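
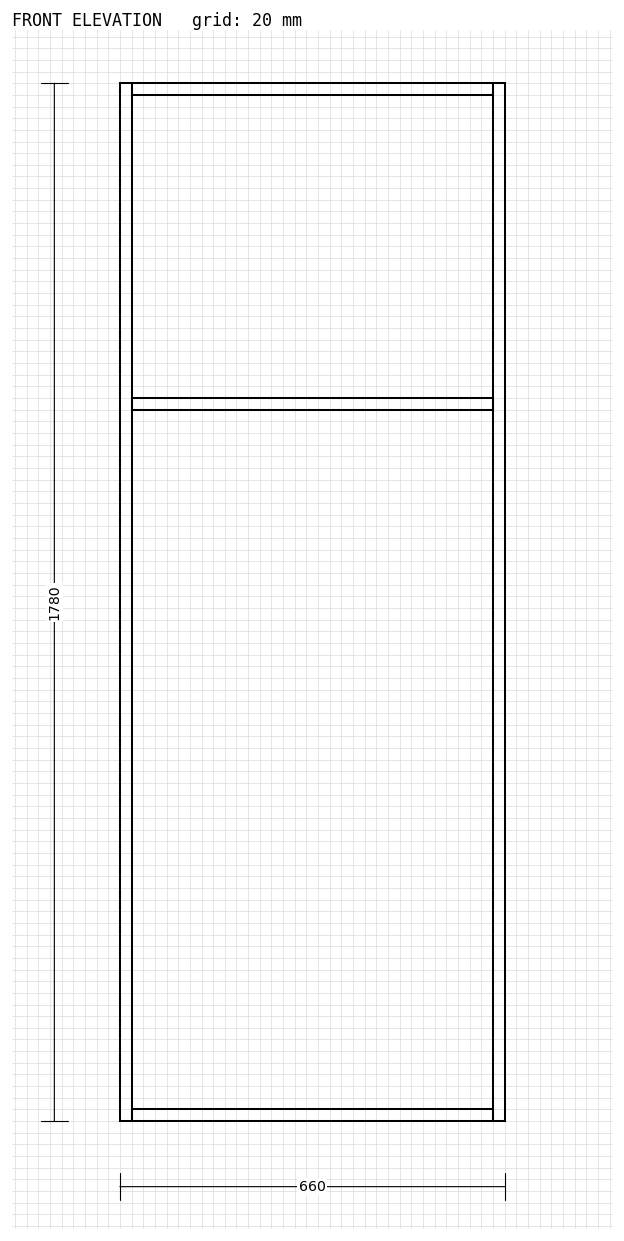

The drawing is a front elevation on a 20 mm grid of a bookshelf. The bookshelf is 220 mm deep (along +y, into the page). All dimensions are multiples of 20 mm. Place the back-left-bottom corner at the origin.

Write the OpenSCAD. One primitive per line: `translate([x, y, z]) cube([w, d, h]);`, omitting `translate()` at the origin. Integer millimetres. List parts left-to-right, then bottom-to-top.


cube([20, 220, 1780]);
translate([20, 0, 0]) cube([620, 220, 20]);
translate([20, 0, 1220]) cube([620, 220, 20]);
translate([20, 0, 1760]) cube([620, 220, 20]);
translate([640, 0, 0]) cube([20, 220, 1780]);


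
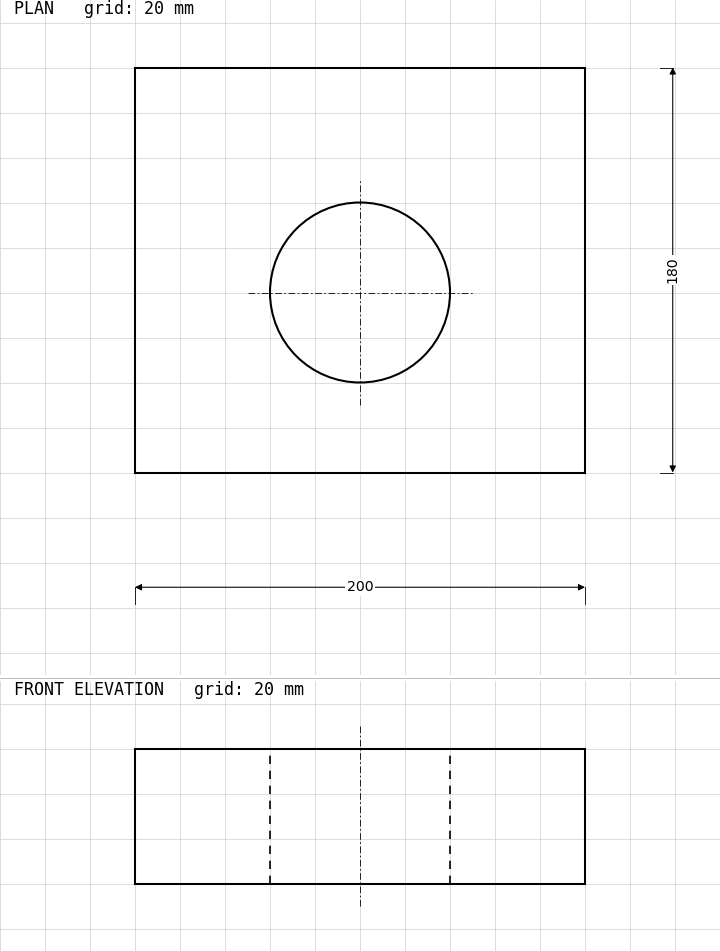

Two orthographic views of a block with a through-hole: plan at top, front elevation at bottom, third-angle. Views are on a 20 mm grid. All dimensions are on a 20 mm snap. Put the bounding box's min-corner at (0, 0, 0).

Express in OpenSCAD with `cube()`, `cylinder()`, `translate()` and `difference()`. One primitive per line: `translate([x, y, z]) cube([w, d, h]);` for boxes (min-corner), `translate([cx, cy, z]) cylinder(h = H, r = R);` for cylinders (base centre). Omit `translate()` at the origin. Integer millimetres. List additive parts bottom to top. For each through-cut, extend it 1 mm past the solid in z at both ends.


difference() {
  cube([200, 180, 60]);
  translate([100, 80, -1]) cylinder(h = 62, r = 40);
}


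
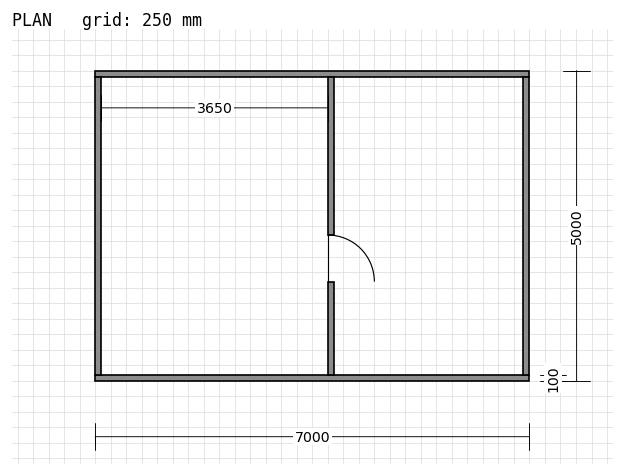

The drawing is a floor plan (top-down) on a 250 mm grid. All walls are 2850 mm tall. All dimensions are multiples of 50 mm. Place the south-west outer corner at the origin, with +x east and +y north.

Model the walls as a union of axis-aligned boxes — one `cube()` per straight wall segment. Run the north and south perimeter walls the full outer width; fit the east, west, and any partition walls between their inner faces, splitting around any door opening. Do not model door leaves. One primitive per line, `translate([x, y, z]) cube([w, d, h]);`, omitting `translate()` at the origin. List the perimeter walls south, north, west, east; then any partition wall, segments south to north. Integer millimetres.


cube([7000, 100, 2850]);
translate([0, 4900, 0]) cube([7000, 100, 2850]);
translate([0, 100, 0]) cube([100, 4800, 2850]);
translate([6900, 100, 0]) cube([100, 4800, 2850]);
translate([3750, 100, 0]) cube([100, 1500, 2850]);
translate([3750, 2350, 0]) cube([100, 2550, 2850]);


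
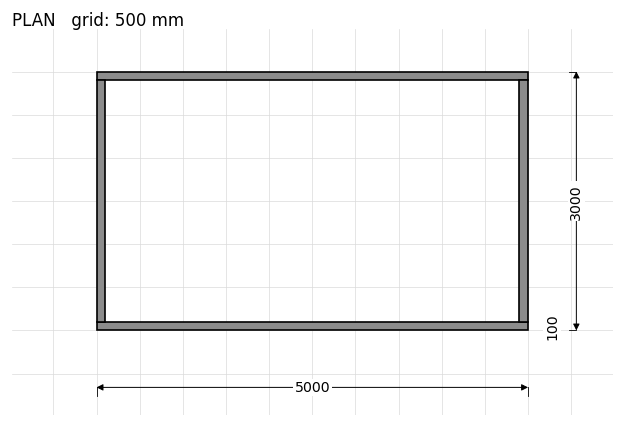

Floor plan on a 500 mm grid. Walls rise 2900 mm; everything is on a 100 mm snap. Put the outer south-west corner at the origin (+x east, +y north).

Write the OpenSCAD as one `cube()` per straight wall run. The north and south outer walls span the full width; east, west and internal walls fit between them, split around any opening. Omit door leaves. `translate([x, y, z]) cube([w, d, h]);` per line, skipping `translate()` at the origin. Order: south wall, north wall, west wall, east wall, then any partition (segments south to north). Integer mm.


cube([5000, 100, 2900]);
translate([0, 2900, 0]) cube([5000, 100, 2900]);
translate([0, 100, 0]) cube([100, 2800, 2900]);
translate([4900, 100, 0]) cube([100, 2800, 2900]);


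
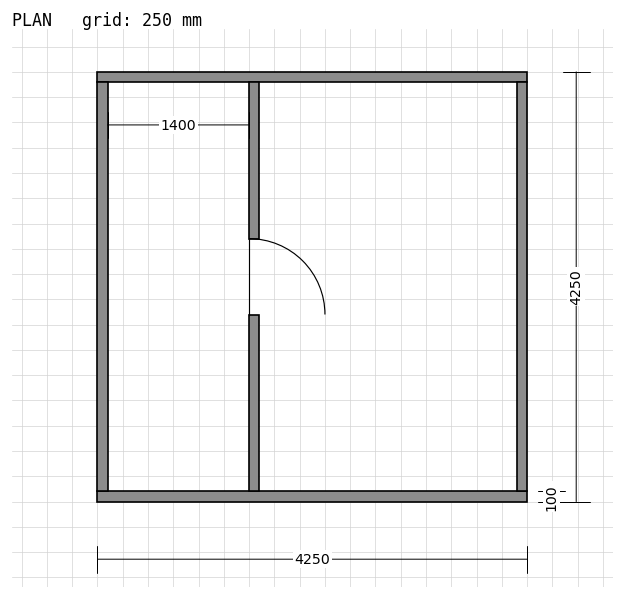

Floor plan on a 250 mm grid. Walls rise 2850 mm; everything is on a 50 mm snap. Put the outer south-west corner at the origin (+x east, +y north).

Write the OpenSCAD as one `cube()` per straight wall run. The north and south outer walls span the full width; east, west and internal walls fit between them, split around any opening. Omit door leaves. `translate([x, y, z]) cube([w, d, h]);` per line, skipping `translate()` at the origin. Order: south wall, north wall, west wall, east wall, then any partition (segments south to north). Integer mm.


cube([4250, 100, 2850]);
translate([0, 4150, 0]) cube([4250, 100, 2850]);
translate([0, 100, 0]) cube([100, 4050, 2850]);
translate([4150, 100, 0]) cube([100, 4050, 2850]);
translate([1500, 100, 0]) cube([100, 1750, 2850]);
translate([1500, 2600, 0]) cube([100, 1550, 2850]);


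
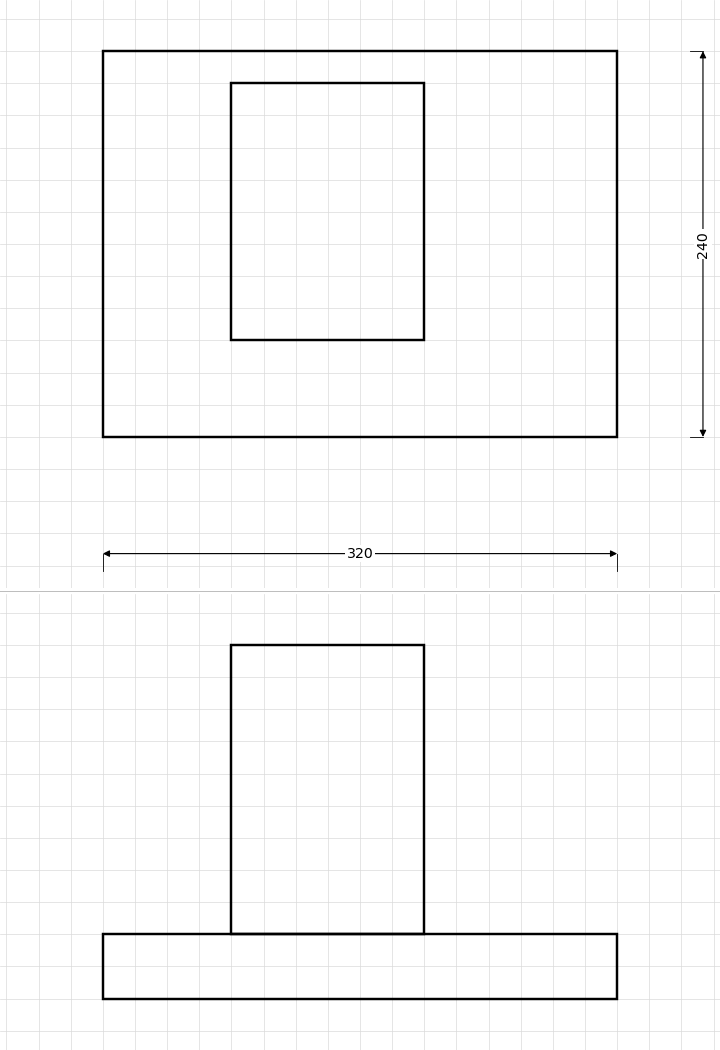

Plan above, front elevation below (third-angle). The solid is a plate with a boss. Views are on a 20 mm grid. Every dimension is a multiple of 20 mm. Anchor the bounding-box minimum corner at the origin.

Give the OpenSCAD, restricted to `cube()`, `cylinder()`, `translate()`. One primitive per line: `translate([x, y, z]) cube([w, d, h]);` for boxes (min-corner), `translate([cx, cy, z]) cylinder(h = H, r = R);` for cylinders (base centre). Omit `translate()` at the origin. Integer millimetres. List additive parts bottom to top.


cube([320, 240, 40]);
translate([80, 60, 40]) cube([120, 160, 180]);


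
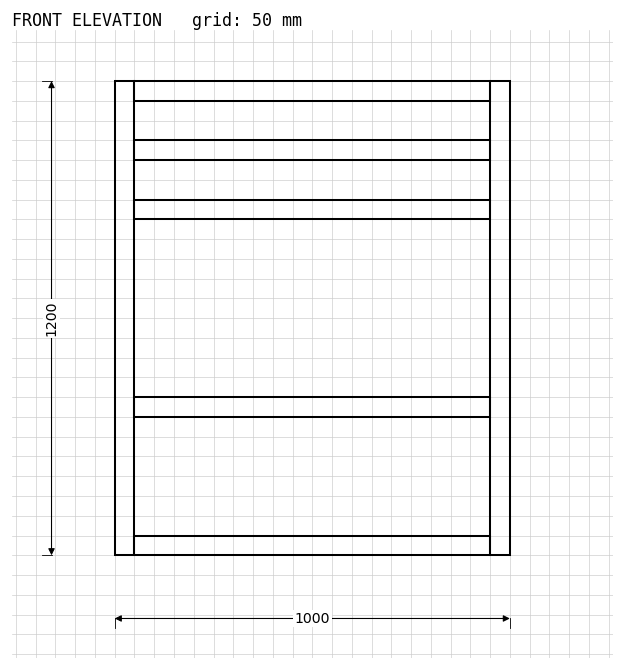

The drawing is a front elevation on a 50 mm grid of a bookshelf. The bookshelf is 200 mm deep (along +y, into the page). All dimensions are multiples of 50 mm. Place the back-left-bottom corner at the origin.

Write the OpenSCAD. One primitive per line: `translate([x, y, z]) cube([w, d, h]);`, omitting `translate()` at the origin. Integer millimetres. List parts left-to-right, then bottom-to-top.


cube([50, 200, 1200]);
translate([50, 0, 0]) cube([900, 200, 50]);
translate([50, 0, 350]) cube([900, 200, 50]);
translate([50, 0, 850]) cube([900, 200, 50]);
translate([50, 0, 1000]) cube([900, 200, 50]);
translate([50, 0, 1150]) cube([900, 200, 50]);
translate([950, 0, 0]) cube([50, 200, 1200]);


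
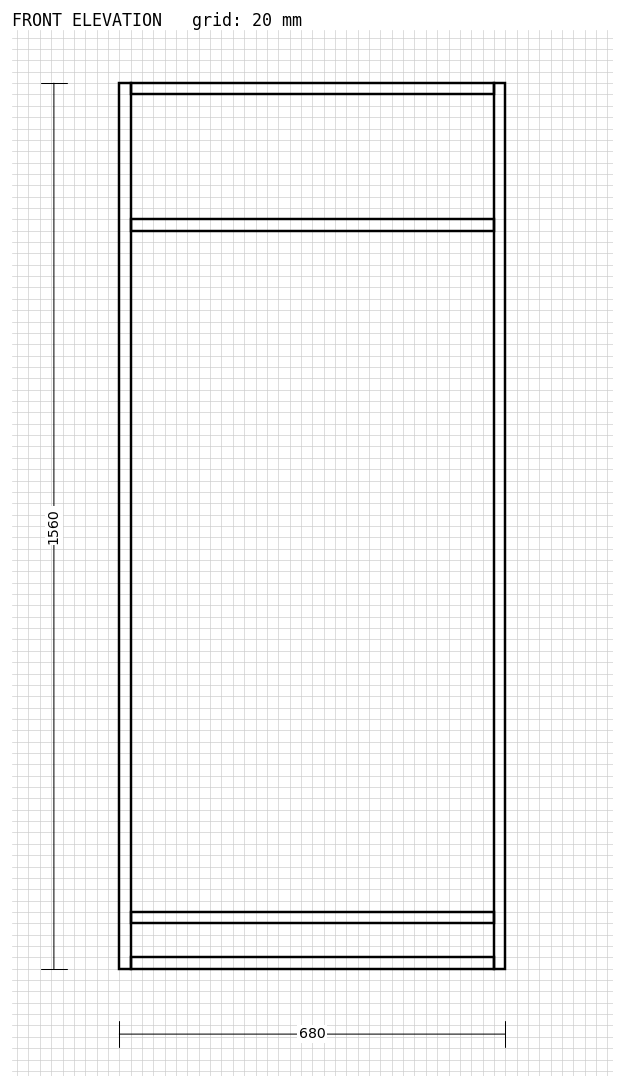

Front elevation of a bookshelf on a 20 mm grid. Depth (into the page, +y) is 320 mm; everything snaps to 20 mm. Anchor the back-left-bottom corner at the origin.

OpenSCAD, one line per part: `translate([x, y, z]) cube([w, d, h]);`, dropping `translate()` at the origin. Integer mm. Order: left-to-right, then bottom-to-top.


cube([20, 320, 1560]);
translate([20, 0, 0]) cube([640, 320, 20]);
translate([20, 0, 80]) cube([640, 320, 20]);
translate([20, 0, 1300]) cube([640, 320, 20]);
translate([20, 0, 1540]) cube([640, 320, 20]);
translate([660, 0, 0]) cube([20, 320, 1560]);


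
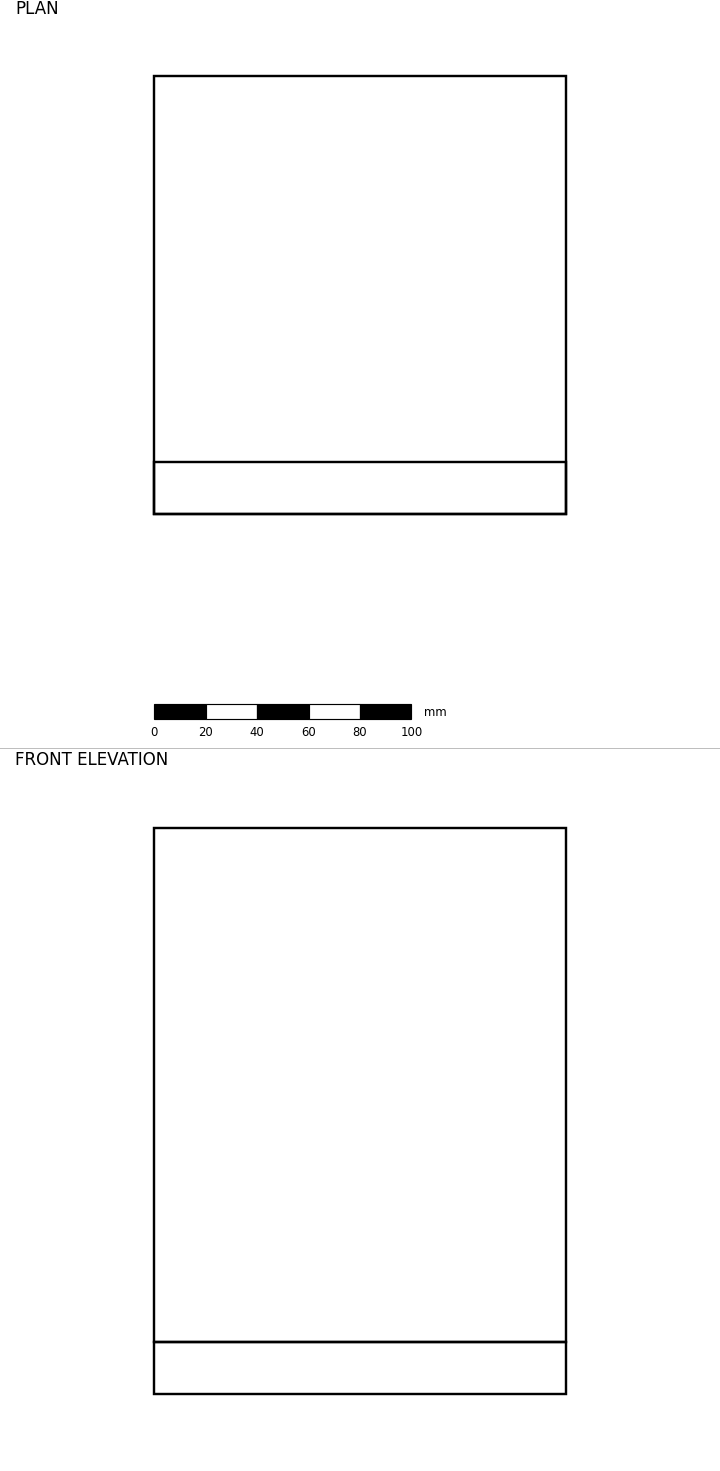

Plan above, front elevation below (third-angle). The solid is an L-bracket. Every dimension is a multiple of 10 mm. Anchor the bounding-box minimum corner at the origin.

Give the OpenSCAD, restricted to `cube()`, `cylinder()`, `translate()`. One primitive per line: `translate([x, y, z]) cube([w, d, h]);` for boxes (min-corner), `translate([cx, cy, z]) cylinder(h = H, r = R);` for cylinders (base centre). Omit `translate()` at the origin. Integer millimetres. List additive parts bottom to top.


cube([160, 170, 20]);
translate([0, 0, 20]) cube([160, 20, 200]);


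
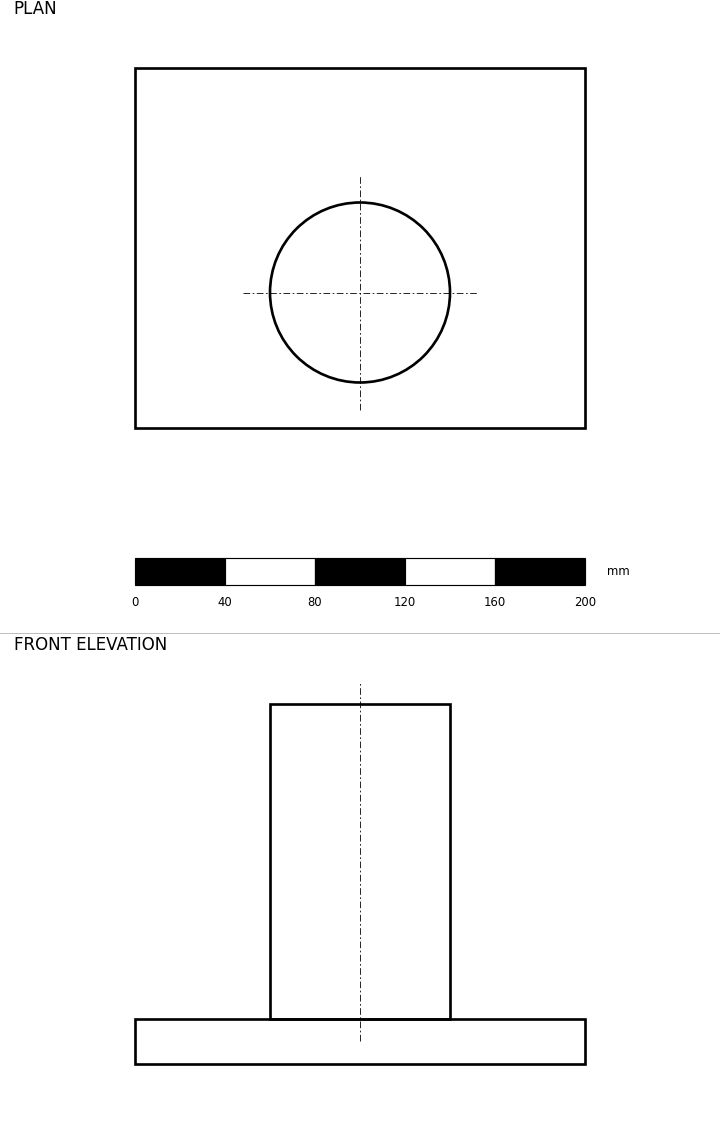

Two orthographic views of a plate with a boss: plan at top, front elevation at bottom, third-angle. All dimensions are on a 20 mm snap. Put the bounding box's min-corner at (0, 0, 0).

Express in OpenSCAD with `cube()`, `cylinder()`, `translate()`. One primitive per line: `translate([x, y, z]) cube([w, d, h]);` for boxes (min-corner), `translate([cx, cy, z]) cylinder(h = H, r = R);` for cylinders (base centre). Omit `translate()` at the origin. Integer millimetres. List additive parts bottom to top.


cube([200, 160, 20]);
translate([100, 60, 20]) cylinder(h = 140, r = 40);


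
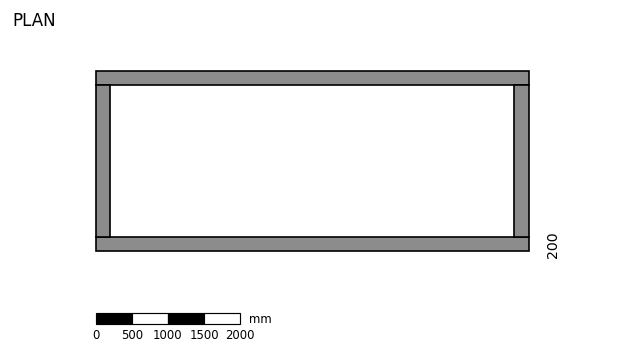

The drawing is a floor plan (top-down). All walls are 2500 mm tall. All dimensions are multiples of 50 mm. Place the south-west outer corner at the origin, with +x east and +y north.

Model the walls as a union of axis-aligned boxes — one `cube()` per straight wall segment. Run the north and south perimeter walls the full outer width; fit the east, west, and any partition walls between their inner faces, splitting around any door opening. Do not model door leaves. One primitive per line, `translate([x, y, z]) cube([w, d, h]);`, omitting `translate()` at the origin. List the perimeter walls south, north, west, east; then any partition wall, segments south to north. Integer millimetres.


cube([6000, 200, 2500]);
translate([0, 2300, 0]) cube([6000, 200, 2500]);
translate([0, 200, 0]) cube([200, 2100, 2500]);
translate([5800, 200, 0]) cube([200, 2100, 2500]);


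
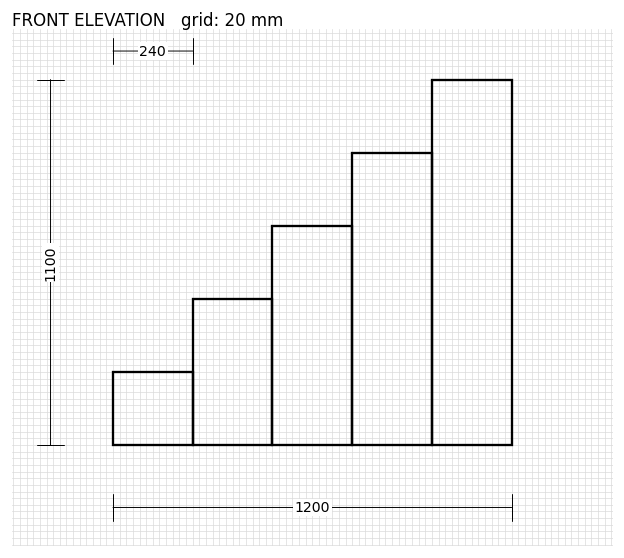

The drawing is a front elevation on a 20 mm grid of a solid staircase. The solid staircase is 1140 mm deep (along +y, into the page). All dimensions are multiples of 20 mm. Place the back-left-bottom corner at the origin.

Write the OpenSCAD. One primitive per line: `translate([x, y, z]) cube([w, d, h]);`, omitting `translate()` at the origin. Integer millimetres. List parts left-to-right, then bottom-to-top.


cube([240, 1140, 220]);
translate([240, 0, 0]) cube([240, 1140, 440]);
translate([480, 0, 0]) cube([240, 1140, 660]);
translate([720, 0, 0]) cube([240, 1140, 880]);
translate([960, 0, 0]) cube([240, 1140, 1100]);


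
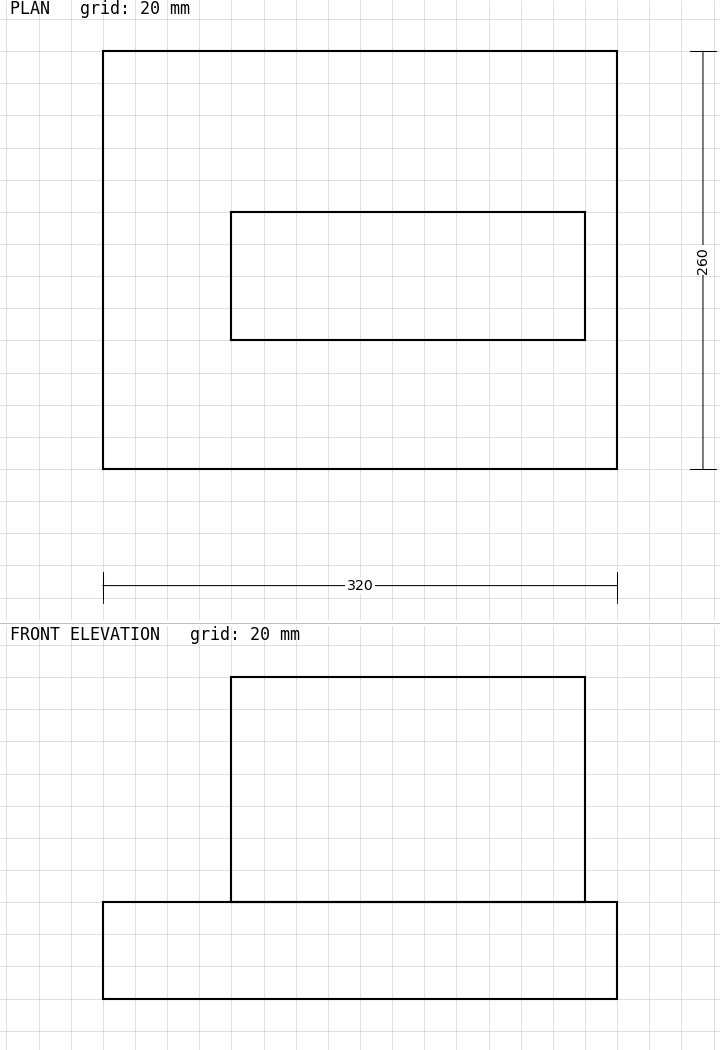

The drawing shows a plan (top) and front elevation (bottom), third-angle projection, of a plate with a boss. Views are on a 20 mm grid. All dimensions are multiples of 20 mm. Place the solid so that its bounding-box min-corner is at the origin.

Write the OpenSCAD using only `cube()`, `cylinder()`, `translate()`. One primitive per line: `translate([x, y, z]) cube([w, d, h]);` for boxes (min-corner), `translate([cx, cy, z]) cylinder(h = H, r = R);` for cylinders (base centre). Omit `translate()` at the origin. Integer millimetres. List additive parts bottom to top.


cube([320, 260, 60]);
translate([80, 80, 60]) cube([220, 80, 140]);


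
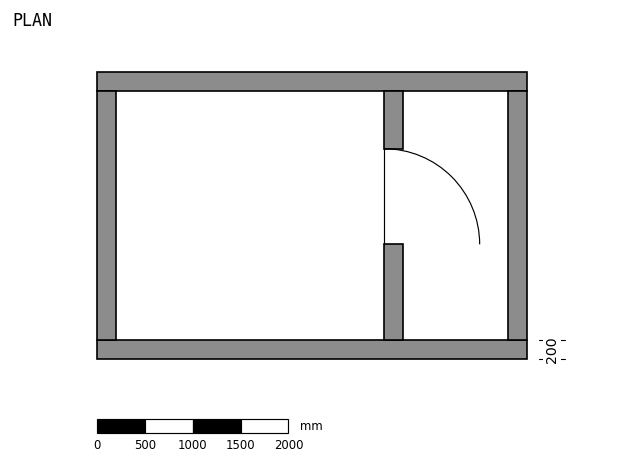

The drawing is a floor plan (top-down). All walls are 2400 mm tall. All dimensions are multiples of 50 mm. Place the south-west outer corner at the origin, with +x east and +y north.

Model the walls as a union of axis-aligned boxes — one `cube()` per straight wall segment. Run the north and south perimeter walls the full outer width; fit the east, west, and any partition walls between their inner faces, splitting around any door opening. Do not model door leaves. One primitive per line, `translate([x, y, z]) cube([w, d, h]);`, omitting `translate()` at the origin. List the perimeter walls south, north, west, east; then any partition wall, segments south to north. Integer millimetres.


cube([4500, 200, 2400]);
translate([0, 2800, 0]) cube([4500, 200, 2400]);
translate([0, 200, 0]) cube([200, 2600, 2400]);
translate([4300, 200, 0]) cube([200, 2600, 2400]);
translate([3000, 200, 0]) cube([200, 1000, 2400]);
translate([3000, 2200, 0]) cube([200, 600, 2400]);


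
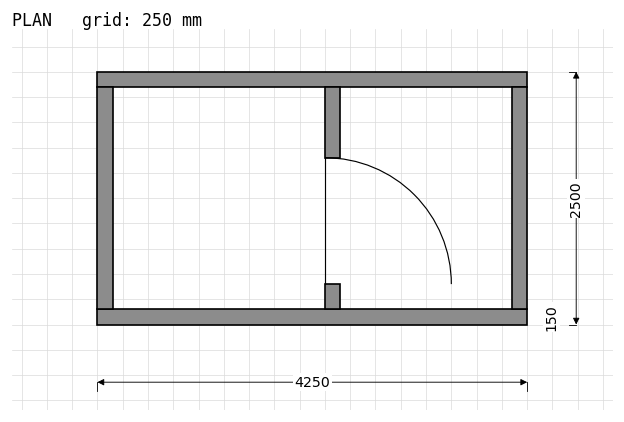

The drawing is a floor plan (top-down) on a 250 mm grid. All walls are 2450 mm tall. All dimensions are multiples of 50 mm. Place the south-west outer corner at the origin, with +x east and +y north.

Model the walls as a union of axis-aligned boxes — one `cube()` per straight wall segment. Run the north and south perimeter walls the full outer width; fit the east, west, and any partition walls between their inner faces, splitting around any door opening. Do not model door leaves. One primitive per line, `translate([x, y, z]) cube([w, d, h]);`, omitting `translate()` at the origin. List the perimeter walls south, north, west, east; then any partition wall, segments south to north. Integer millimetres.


cube([4250, 150, 2450]);
translate([0, 2350, 0]) cube([4250, 150, 2450]);
translate([0, 150, 0]) cube([150, 2200, 2450]);
translate([4100, 150, 0]) cube([150, 2200, 2450]);
translate([2250, 150, 0]) cube([150, 250, 2450]);
translate([2250, 1650, 0]) cube([150, 700, 2450]);


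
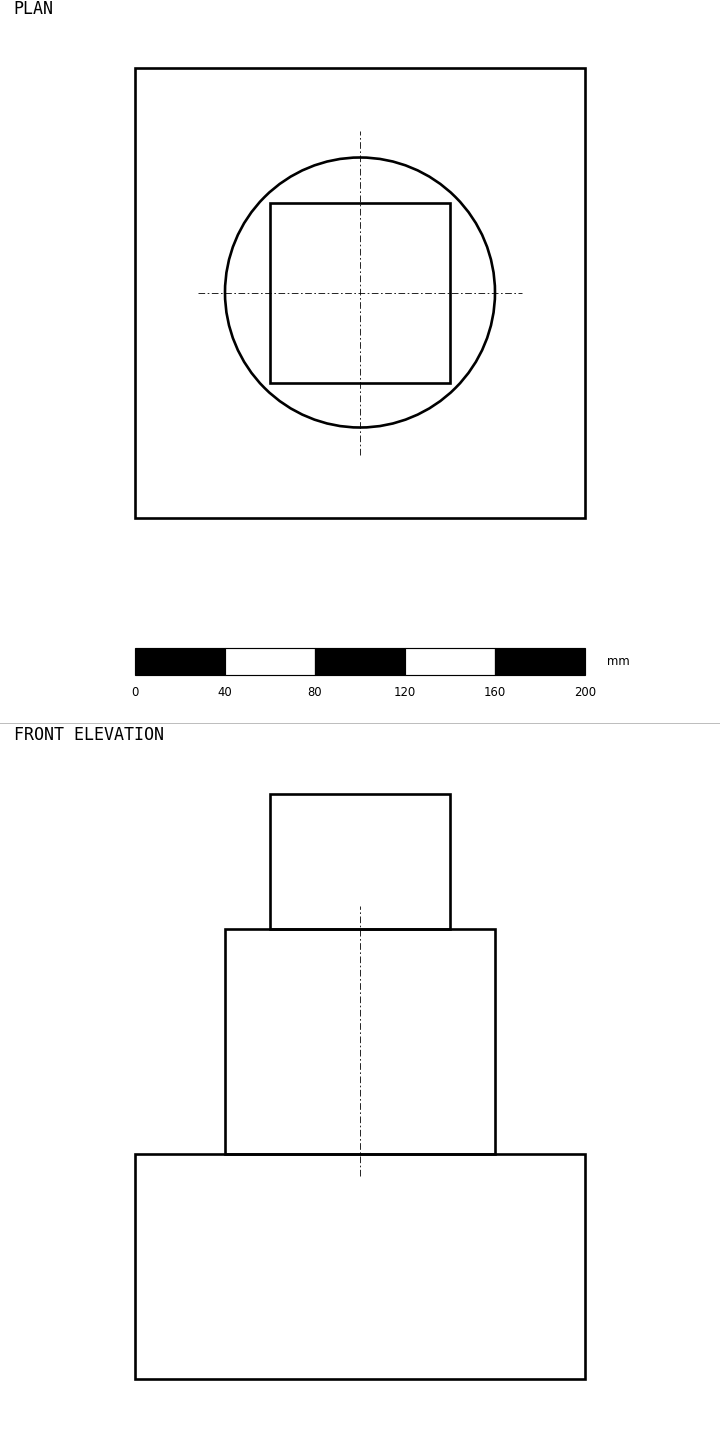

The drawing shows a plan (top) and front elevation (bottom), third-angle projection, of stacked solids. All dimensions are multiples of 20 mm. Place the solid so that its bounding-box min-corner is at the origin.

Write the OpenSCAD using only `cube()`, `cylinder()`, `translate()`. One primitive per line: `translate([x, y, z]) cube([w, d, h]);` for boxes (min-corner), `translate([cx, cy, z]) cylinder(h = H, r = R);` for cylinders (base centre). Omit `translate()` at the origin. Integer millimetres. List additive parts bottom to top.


cube([200, 200, 100]);
translate([100, 100, 100]) cylinder(h = 100, r = 60);
translate([60, 60, 200]) cube([80, 80, 60]);


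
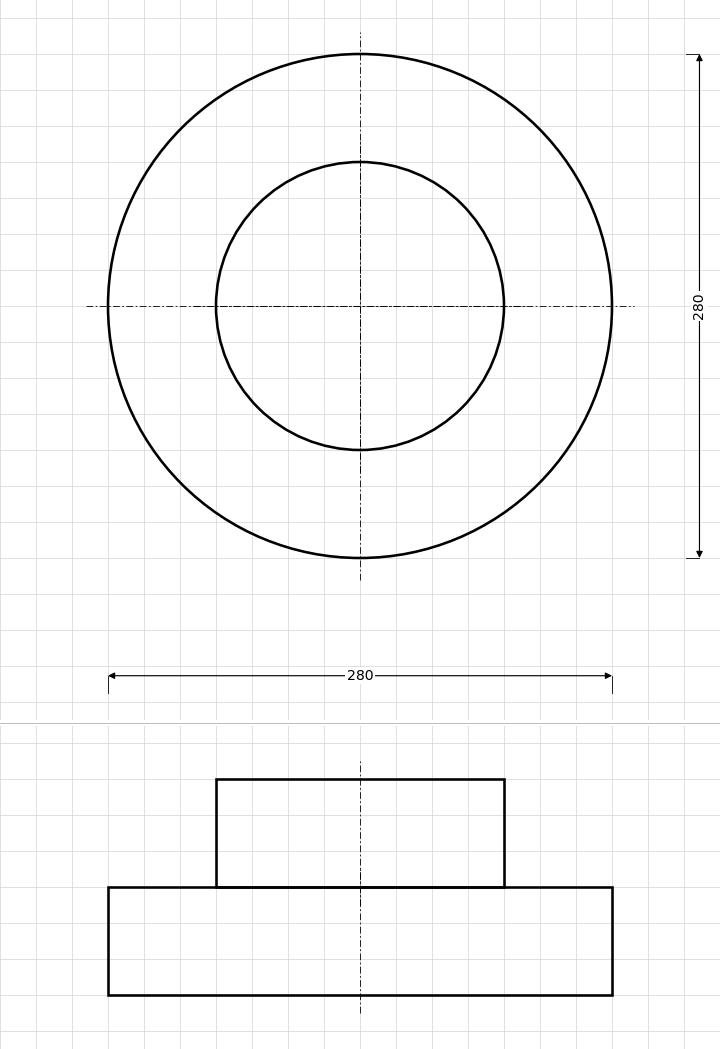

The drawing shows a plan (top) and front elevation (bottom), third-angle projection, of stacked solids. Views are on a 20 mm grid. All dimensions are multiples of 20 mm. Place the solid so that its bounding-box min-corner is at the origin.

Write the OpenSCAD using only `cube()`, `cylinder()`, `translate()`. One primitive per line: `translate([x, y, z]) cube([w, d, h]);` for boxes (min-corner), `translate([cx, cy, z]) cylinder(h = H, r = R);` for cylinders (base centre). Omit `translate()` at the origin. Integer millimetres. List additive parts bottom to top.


translate([140, 140, 0]) cylinder(h = 60, r = 140);
translate([140, 140, 60]) cylinder(h = 60, r = 80);


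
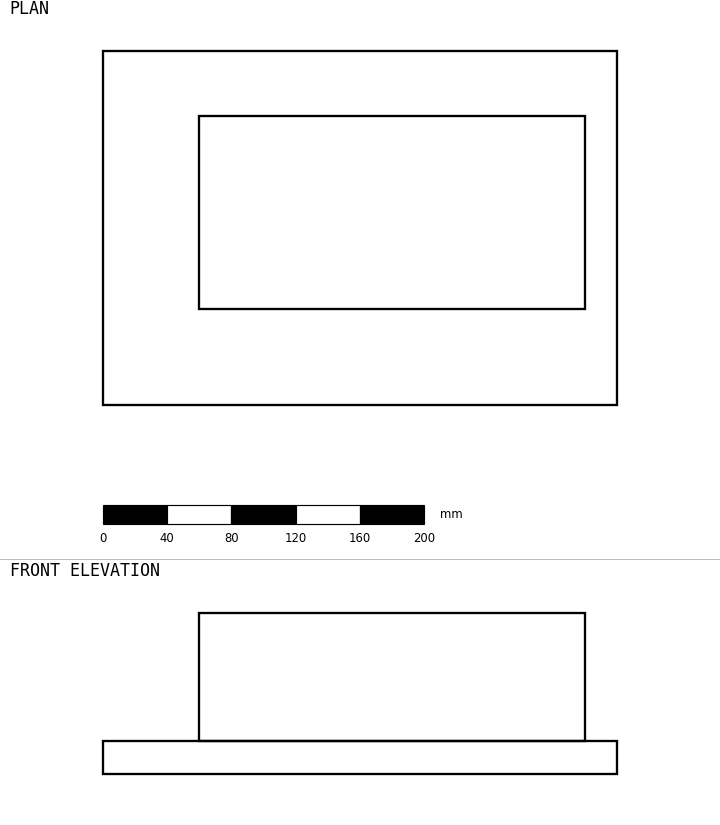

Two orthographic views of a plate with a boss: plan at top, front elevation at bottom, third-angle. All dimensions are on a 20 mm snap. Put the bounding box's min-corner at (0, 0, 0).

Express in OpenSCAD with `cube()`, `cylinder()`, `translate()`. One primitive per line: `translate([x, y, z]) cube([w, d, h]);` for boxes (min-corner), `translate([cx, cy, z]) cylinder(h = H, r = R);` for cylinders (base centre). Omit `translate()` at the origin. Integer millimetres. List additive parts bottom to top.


cube([320, 220, 20]);
translate([60, 60, 20]) cube([240, 120, 80]);


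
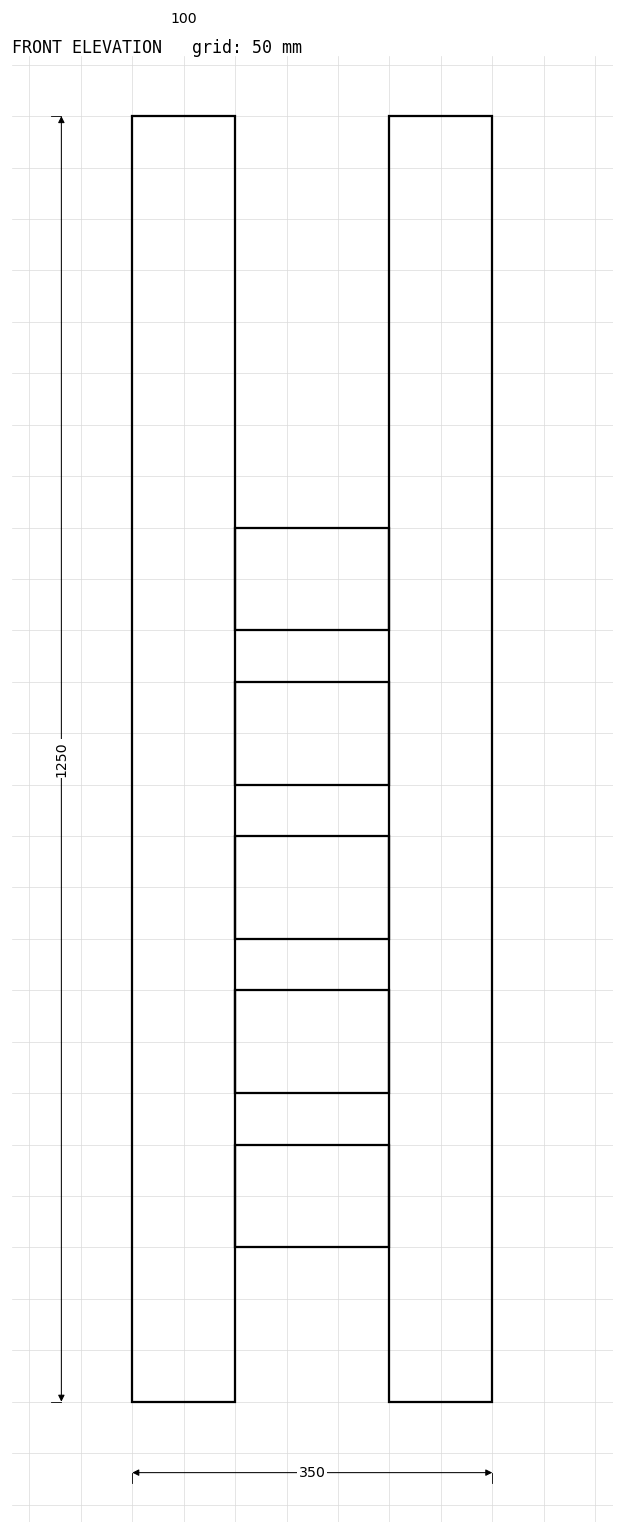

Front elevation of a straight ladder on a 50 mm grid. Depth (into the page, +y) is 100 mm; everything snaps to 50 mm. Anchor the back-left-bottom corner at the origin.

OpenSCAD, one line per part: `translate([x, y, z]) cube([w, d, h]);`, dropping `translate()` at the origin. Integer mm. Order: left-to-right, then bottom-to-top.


cube([100, 100, 1250]);
translate([100, 0, 150]) cube([150, 100, 100]);
translate([100, 0, 300]) cube([150, 100, 100]);
translate([100, 0, 450]) cube([150, 100, 100]);
translate([100, 0, 600]) cube([150, 100, 100]);
translate([100, 0, 750]) cube([150, 100, 100]);
translate([250, 0, 0]) cube([100, 100, 1250]);


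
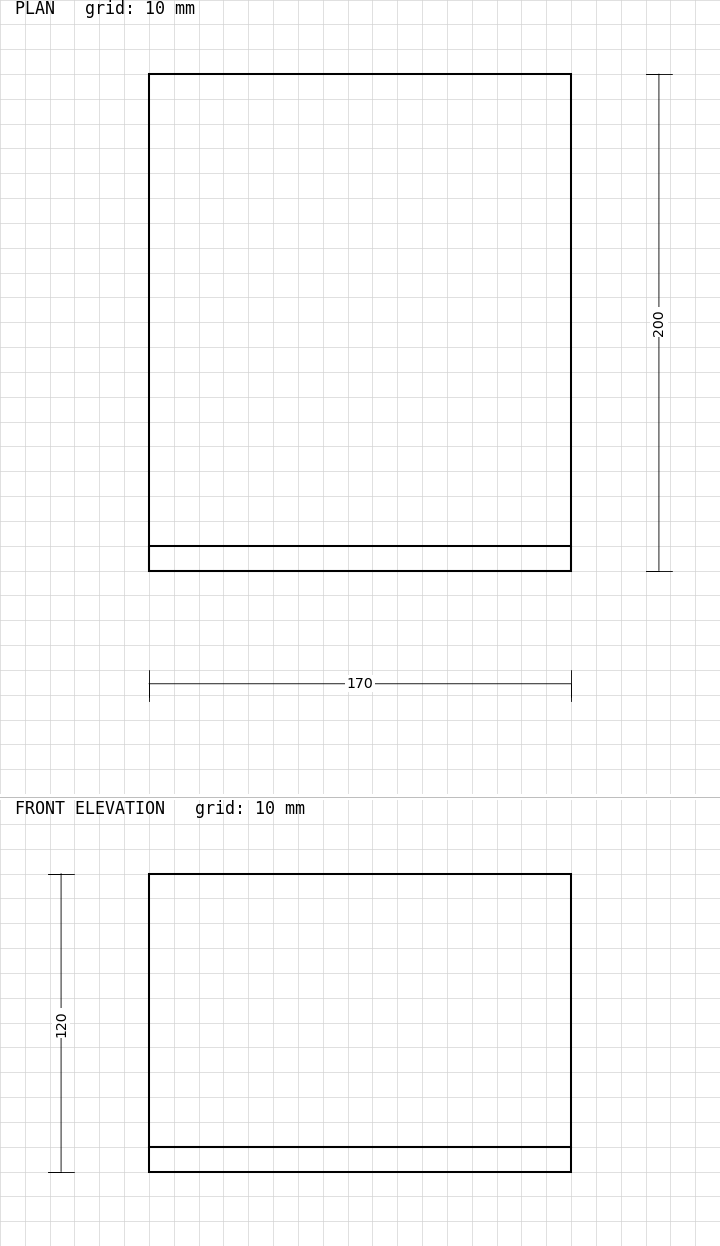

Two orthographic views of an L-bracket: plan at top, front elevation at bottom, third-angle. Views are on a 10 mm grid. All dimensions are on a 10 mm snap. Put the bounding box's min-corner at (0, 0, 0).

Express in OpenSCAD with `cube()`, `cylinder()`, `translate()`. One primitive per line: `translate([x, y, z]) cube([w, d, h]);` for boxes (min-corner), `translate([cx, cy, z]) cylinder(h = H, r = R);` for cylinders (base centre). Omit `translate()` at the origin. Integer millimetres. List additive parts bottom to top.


cube([170, 200, 10]);
translate([0, 0, 10]) cube([170, 10, 110]);


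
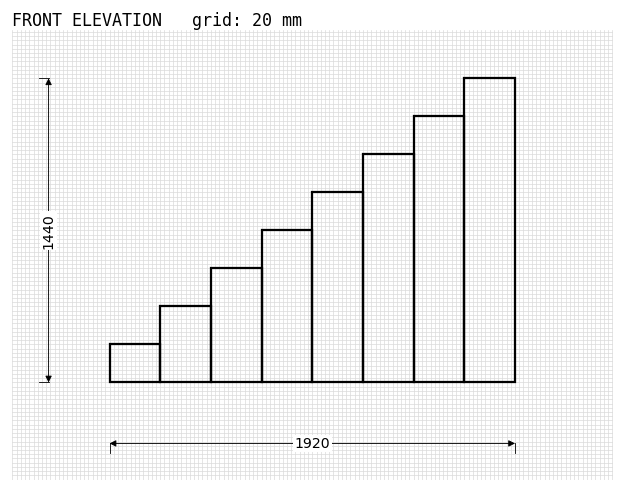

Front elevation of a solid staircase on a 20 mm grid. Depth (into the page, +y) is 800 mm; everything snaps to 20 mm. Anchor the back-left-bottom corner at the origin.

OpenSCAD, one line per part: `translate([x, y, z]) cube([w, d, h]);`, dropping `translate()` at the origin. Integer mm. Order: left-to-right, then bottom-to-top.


cube([240, 800, 180]);
translate([240, 0, 0]) cube([240, 800, 360]);
translate([480, 0, 0]) cube([240, 800, 540]);
translate([720, 0, 0]) cube([240, 800, 720]);
translate([960, 0, 0]) cube([240, 800, 900]);
translate([1200, 0, 0]) cube([240, 800, 1080]);
translate([1440, 0, 0]) cube([240, 800, 1260]);
translate([1680, 0, 0]) cube([240, 800, 1440]);


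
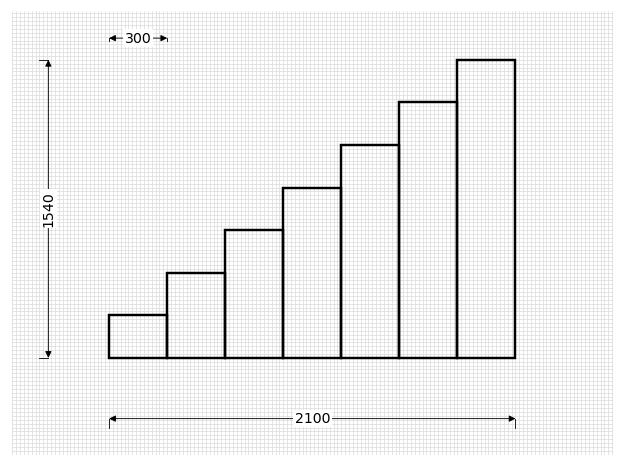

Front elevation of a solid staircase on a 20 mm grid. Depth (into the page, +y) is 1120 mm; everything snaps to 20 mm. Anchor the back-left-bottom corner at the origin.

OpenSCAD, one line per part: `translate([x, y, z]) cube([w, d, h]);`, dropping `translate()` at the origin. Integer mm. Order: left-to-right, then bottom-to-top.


cube([300, 1120, 220]);
translate([300, 0, 0]) cube([300, 1120, 440]);
translate([600, 0, 0]) cube([300, 1120, 660]);
translate([900, 0, 0]) cube([300, 1120, 880]);
translate([1200, 0, 0]) cube([300, 1120, 1100]);
translate([1500, 0, 0]) cube([300, 1120, 1320]);
translate([1800, 0, 0]) cube([300, 1120, 1540]);


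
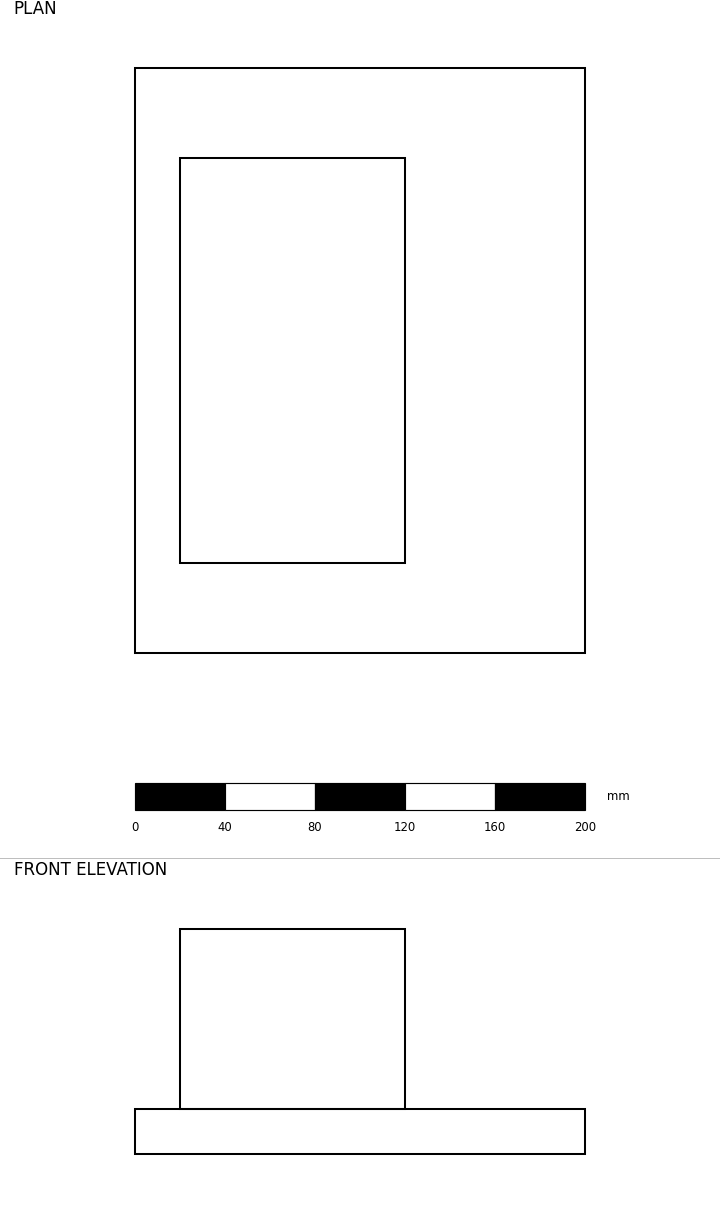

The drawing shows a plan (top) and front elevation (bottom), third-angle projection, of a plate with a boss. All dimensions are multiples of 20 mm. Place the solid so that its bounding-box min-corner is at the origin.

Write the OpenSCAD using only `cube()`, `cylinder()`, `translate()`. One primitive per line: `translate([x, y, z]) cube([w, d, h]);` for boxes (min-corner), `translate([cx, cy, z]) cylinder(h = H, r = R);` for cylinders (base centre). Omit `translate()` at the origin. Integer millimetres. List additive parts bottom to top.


cube([200, 260, 20]);
translate([20, 40, 20]) cube([100, 180, 80]);


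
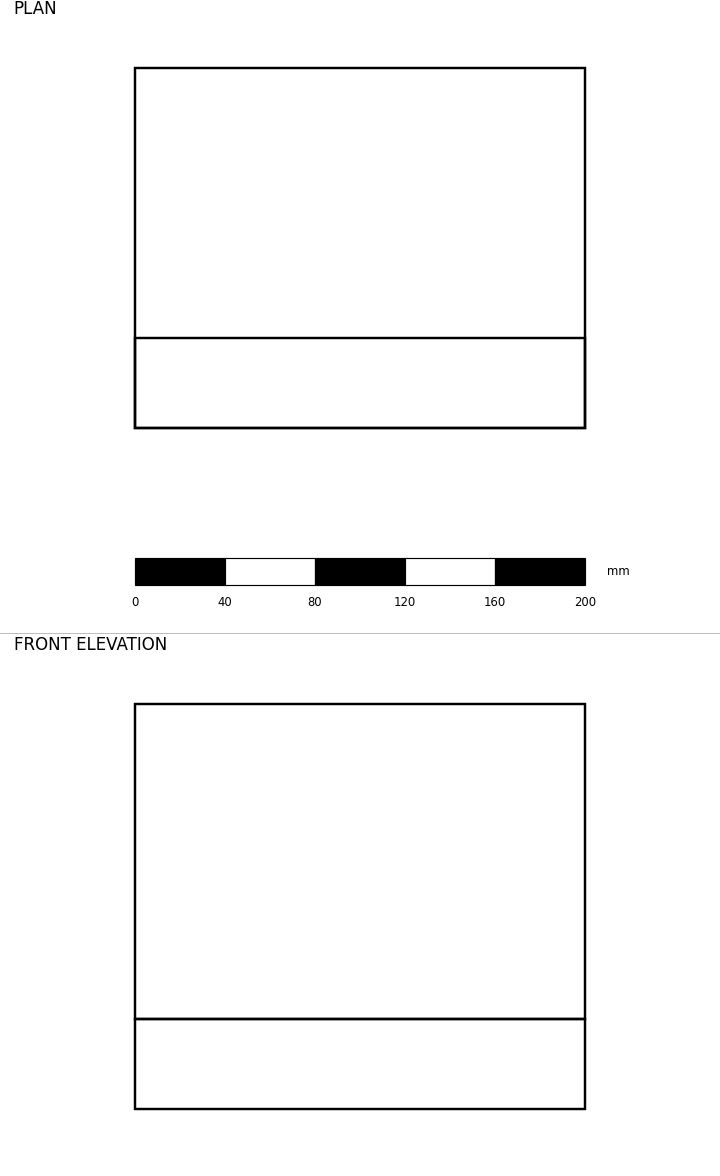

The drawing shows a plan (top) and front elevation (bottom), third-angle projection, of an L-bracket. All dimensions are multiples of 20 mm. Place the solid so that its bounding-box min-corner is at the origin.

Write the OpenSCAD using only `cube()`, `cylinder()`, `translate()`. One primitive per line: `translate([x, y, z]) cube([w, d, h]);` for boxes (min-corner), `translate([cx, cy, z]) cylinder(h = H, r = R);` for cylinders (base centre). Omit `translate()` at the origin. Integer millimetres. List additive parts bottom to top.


cube([200, 160, 40]);
translate([0, 0, 40]) cube([200, 40, 140]);


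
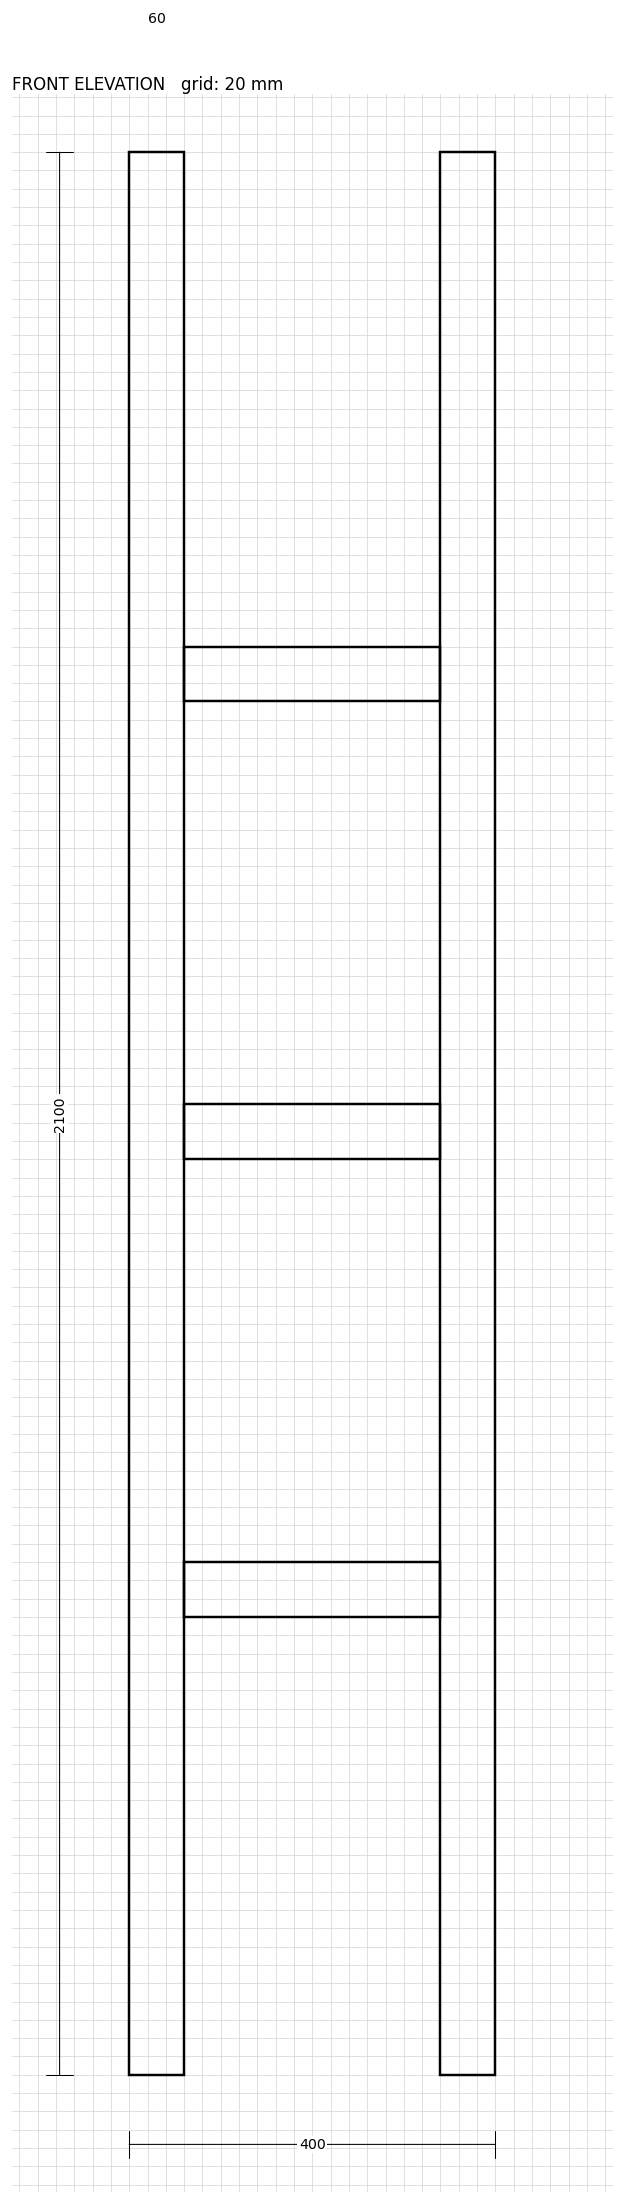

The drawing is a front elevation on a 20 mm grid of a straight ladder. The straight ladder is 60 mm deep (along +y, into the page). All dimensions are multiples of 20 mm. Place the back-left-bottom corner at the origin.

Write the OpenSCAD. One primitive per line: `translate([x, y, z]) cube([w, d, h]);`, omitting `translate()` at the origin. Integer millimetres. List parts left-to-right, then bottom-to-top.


cube([60, 60, 2100]);
translate([60, 0, 500]) cube([280, 60, 60]);
translate([60, 0, 1000]) cube([280, 60, 60]);
translate([60, 0, 1500]) cube([280, 60, 60]);
translate([340, 0, 0]) cube([60, 60, 2100]);


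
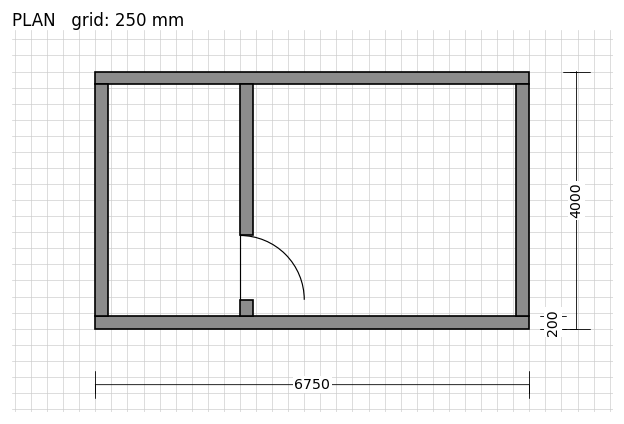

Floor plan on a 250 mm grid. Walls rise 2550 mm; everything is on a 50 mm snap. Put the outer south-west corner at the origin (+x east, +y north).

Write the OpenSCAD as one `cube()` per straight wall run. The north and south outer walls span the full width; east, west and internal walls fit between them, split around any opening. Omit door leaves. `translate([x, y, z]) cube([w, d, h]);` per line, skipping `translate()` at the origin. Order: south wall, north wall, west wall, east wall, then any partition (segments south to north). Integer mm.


cube([6750, 200, 2550]);
translate([0, 3800, 0]) cube([6750, 200, 2550]);
translate([0, 200, 0]) cube([200, 3600, 2550]);
translate([6550, 200, 0]) cube([200, 3600, 2550]);
translate([2250, 200, 0]) cube([200, 250, 2550]);
translate([2250, 1450, 0]) cube([200, 2350, 2550]);


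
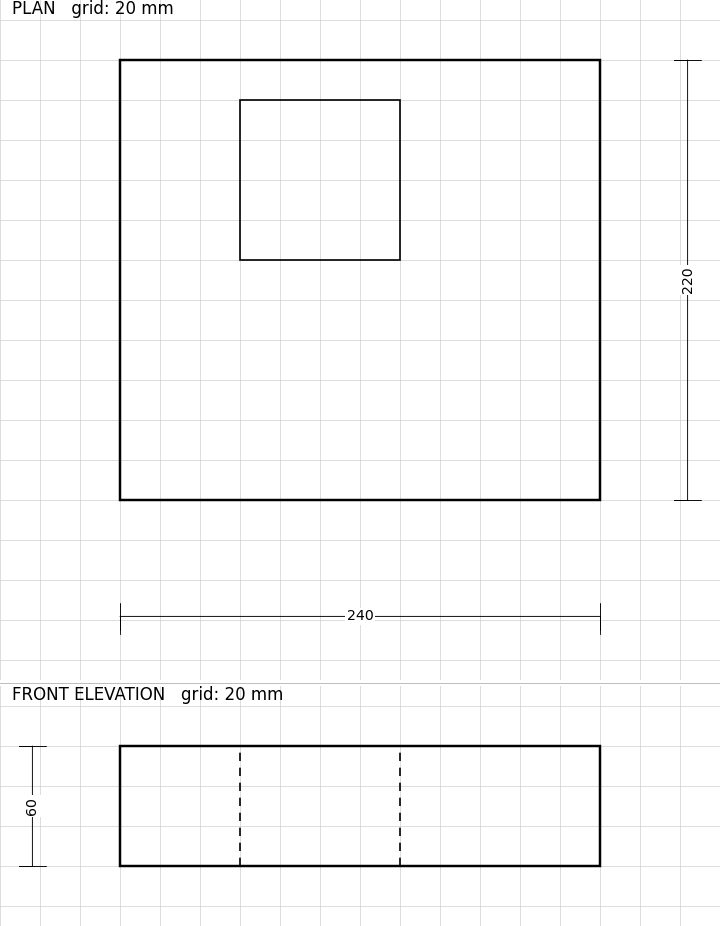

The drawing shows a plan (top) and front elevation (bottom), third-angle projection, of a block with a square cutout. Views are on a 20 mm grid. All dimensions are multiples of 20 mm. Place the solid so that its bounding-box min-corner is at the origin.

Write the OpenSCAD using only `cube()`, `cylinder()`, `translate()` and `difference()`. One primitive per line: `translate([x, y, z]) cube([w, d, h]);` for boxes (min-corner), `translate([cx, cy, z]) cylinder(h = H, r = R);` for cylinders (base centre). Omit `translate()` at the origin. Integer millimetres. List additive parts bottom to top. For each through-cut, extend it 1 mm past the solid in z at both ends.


difference() {
  cube([240, 220, 60]);
  translate([60, 120, -1]) cube([80, 80, 62]);
}


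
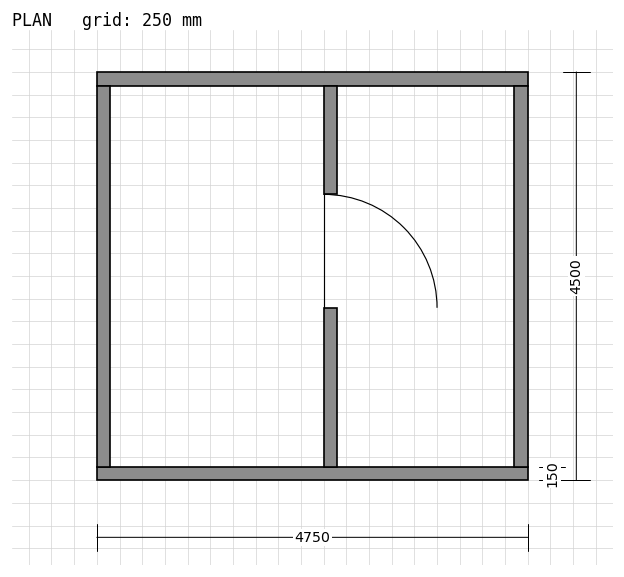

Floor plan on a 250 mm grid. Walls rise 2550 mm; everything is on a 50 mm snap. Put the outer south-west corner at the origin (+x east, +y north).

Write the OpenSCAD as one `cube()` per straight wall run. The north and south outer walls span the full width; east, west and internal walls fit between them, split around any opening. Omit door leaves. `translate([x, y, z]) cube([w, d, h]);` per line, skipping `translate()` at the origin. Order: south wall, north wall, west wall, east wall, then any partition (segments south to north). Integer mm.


cube([4750, 150, 2550]);
translate([0, 4350, 0]) cube([4750, 150, 2550]);
translate([0, 150, 0]) cube([150, 4200, 2550]);
translate([4600, 150, 0]) cube([150, 4200, 2550]);
translate([2500, 150, 0]) cube([150, 1750, 2550]);
translate([2500, 3150, 0]) cube([150, 1200, 2550]);


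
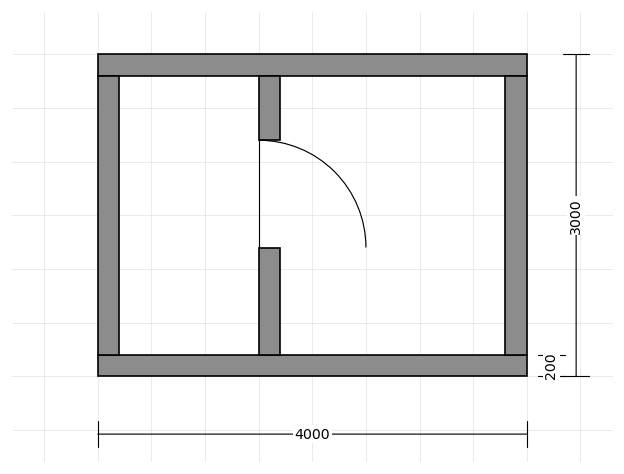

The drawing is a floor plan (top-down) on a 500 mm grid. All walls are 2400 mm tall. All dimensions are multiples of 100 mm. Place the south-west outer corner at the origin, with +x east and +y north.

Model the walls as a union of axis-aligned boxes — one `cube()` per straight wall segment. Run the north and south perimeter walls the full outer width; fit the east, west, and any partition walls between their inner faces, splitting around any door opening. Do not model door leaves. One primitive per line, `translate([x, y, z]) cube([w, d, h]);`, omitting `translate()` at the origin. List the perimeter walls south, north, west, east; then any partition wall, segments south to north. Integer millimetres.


cube([4000, 200, 2400]);
translate([0, 2800, 0]) cube([4000, 200, 2400]);
translate([0, 200, 0]) cube([200, 2600, 2400]);
translate([3800, 200, 0]) cube([200, 2600, 2400]);
translate([1500, 200, 0]) cube([200, 1000, 2400]);
translate([1500, 2200, 0]) cube([200, 600, 2400]);


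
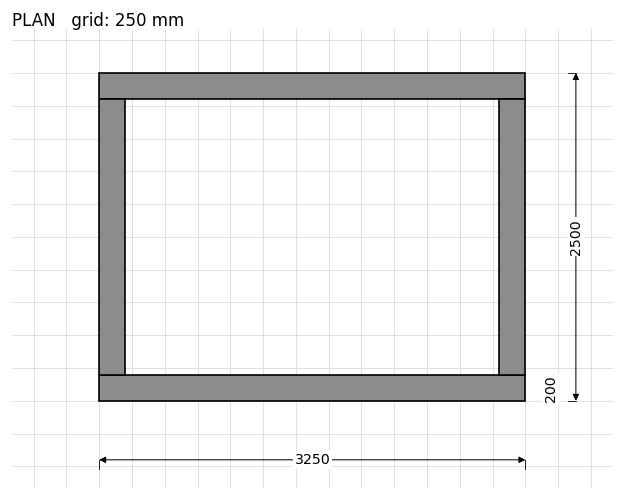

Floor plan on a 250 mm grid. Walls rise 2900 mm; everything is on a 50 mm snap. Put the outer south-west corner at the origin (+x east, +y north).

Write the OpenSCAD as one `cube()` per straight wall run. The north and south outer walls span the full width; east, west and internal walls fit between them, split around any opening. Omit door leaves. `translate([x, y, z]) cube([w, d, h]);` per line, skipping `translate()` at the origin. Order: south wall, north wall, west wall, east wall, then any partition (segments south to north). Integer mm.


cube([3250, 200, 2900]);
translate([0, 2300, 0]) cube([3250, 200, 2900]);
translate([0, 200, 0]) cube([200, 2100, 2900]);
translate([3050, 200, 0]) cube([200, 2100, 2900]);


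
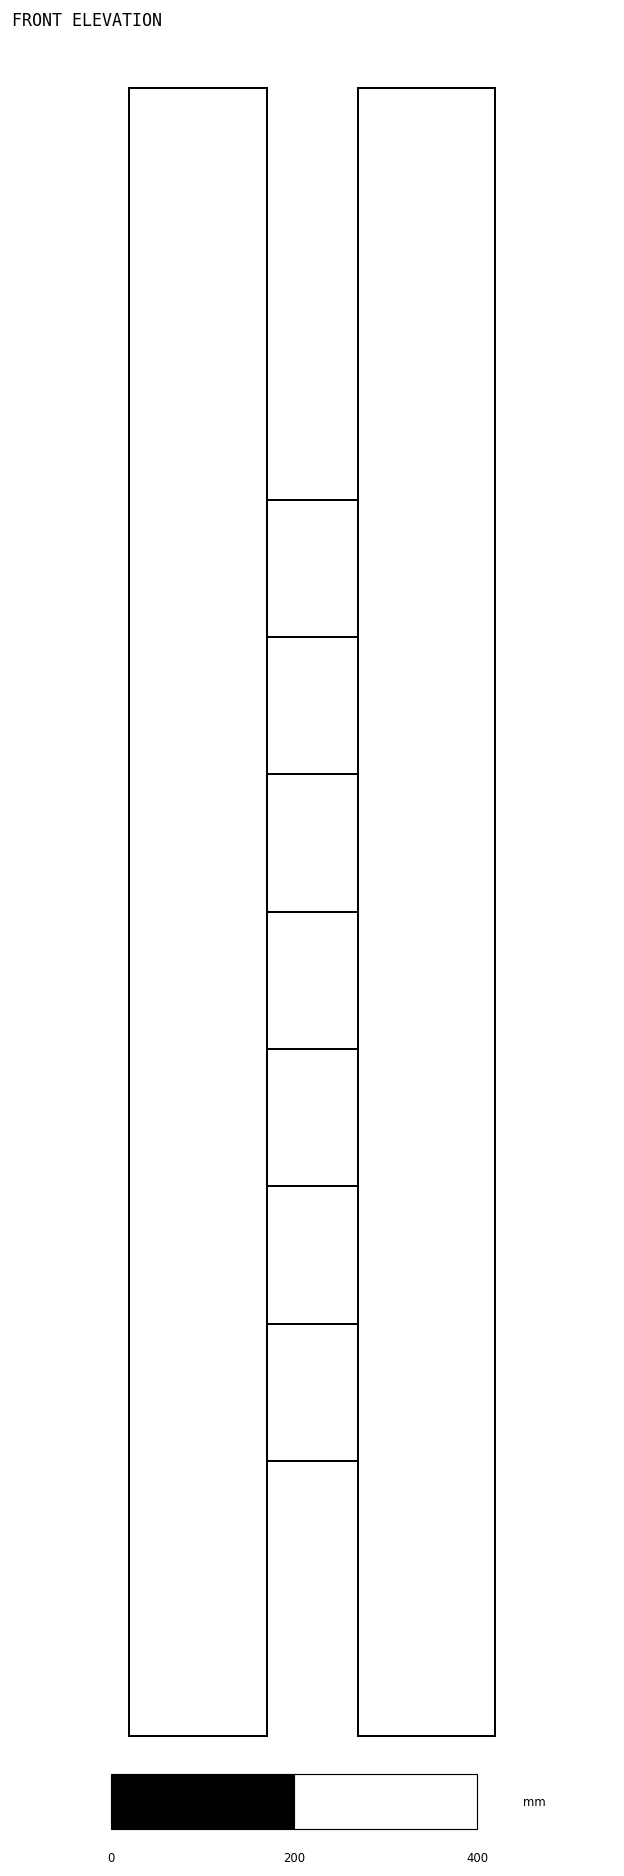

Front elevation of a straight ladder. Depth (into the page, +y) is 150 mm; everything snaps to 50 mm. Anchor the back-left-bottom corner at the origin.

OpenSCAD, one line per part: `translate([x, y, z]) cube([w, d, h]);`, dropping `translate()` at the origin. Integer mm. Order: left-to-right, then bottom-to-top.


cube([150, 150, 1800]);
translate([150, 0, 300]) cube([100, 150, 150]);
translate([150, 0, 600]) cube([100, 150, 150]);
translate([150, 0, 900]) cube([100, 150, 150]);
translate([150, 0, 1200]) cube([100, 150, 150]);
translate([250, 0, 0]) cube([150, 150, 1800]);


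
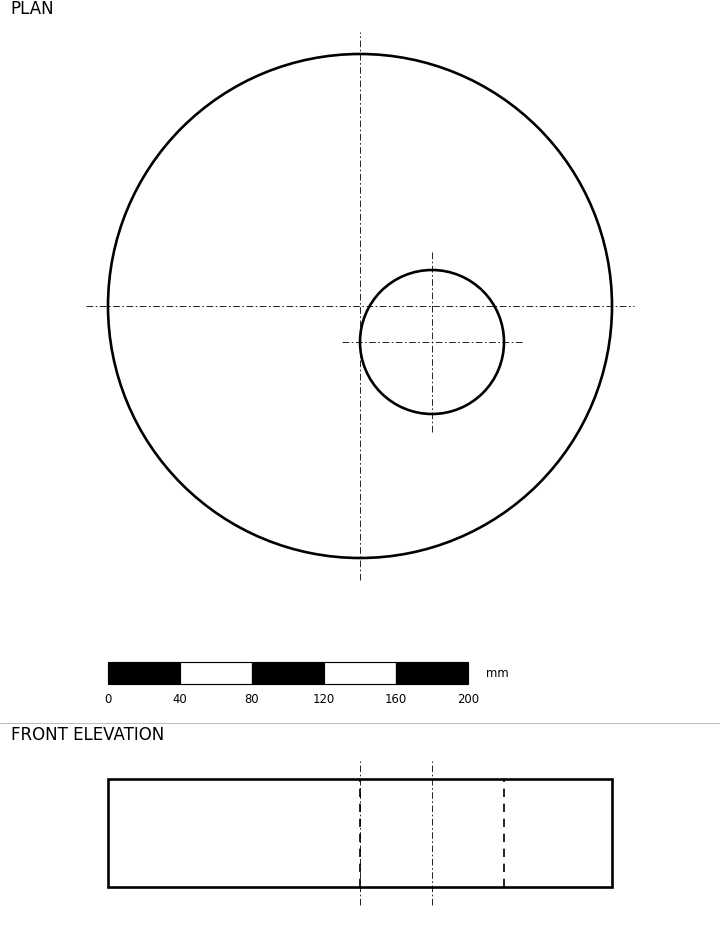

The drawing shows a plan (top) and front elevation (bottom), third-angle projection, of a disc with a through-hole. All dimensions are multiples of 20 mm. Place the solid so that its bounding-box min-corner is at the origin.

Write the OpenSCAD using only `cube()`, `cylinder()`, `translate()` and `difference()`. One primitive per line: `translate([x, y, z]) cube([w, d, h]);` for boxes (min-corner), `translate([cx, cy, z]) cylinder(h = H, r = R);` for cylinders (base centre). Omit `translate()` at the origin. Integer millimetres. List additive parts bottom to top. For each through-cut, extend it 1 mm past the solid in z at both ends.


difference() {
  translate([140, 140, 0]) cylinder(h = 60, r = 140);
  translate([180, 120, -1]) cylinder(h = 62, r = 40);
}


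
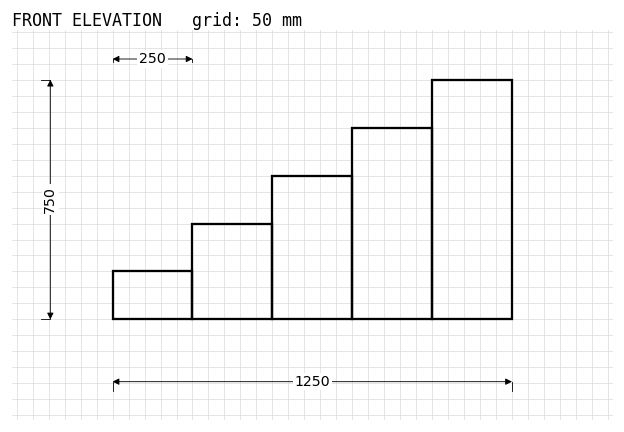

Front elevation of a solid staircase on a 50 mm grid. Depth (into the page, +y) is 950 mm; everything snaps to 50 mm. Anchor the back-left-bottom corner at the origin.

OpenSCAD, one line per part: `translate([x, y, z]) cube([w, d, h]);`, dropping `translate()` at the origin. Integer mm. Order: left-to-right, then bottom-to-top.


cube([250, 950, 150]);
translate([250, 0, 0]) cube([250, 950, 300]);
translate([500, 0, 0]) cube([250, 950, 450]);
translate([750, 0, 0]) cube([250, 950, 600]);
translate([1000, 0, 0]) cube([250, 950, 750]);


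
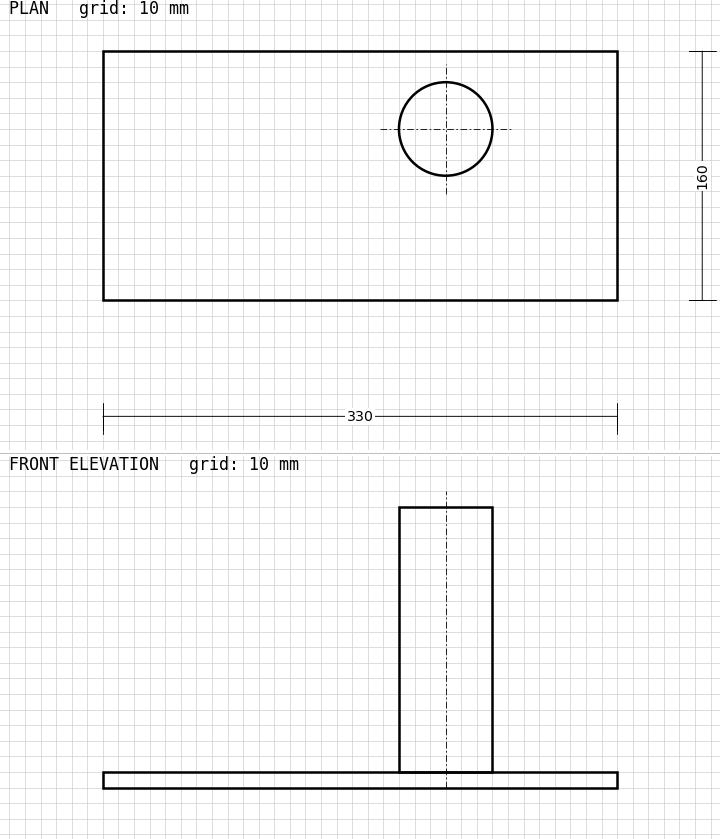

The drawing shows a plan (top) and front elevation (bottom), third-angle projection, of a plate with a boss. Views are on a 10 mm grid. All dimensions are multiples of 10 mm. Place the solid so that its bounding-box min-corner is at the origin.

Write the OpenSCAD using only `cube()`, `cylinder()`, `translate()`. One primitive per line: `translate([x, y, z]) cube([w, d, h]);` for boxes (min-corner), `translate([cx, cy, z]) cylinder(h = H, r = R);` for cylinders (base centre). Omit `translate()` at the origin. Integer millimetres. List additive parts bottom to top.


cube([330, 160, 10]);
translate([220, 110, 10]) cylinder(h = 170, r = 30);


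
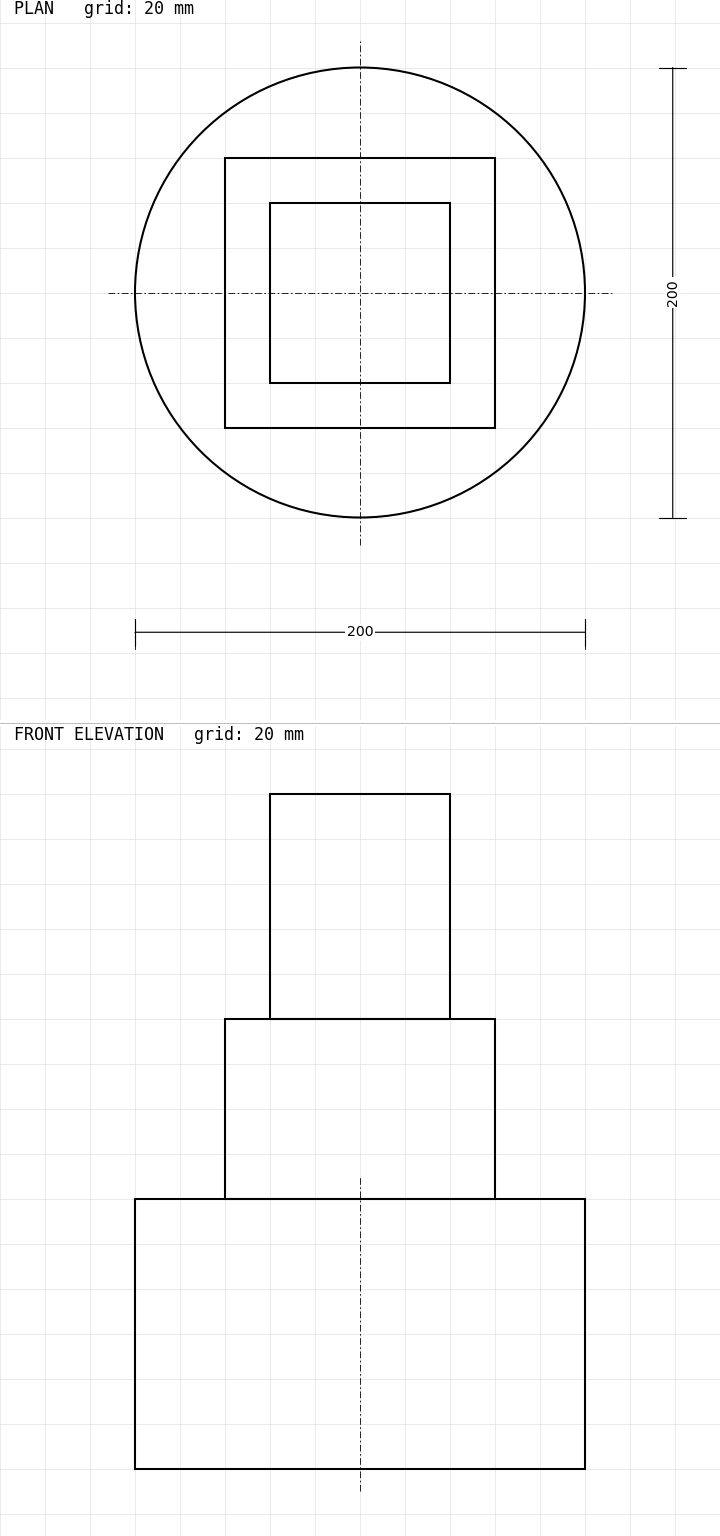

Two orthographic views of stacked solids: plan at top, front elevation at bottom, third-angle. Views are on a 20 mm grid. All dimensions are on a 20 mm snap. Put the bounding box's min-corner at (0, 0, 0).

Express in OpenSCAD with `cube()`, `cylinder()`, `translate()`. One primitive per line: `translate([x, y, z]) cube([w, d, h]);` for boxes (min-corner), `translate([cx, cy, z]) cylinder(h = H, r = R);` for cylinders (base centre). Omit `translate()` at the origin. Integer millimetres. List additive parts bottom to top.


translate([100, 100, 0]) cylinder(h = 120, r = 100);
translate([40, 40, 120]) cube([120, 120, 80]);
translate([60, 60, 200]) cube([80, 80, 100]);


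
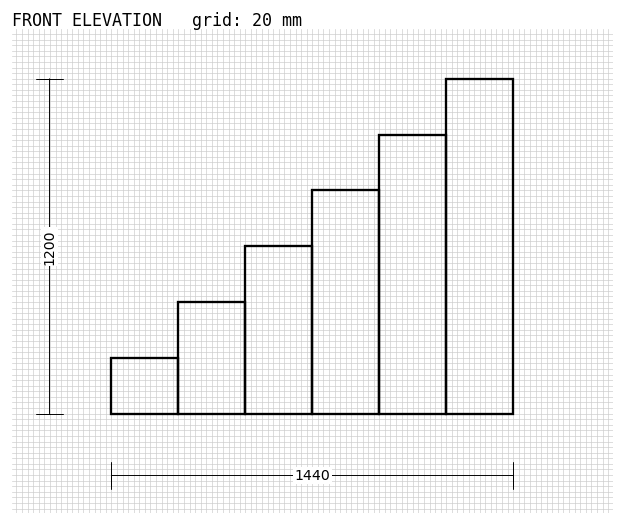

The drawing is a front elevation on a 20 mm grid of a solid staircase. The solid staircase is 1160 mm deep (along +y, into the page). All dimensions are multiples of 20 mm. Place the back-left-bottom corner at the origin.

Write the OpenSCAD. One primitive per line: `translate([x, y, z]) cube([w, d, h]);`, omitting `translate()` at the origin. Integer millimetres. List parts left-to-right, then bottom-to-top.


cube([240, 1160, 200]);
translate([240, 0, 0]) cube([240, 1160, 400]);
translate([480, 0, 0]) cube([240, 1160, 600]);
translate([720, 0, 0]) cube([240, 1160, 800]);
translate([960, 0, 0]) cube([240, 1160, 1000]);
translate([1200, 0, 0]) cube([240, 1160, 1200]);
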